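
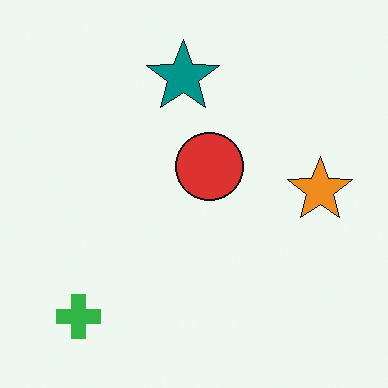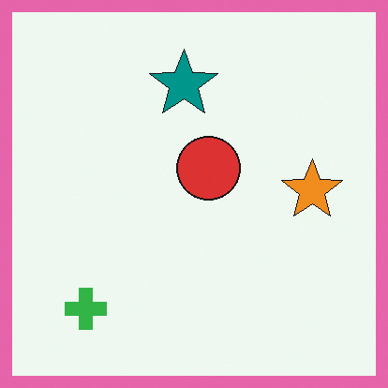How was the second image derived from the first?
The transformation is: framed with a pink border.

A solid pink frame runs around the edge of the second image, with the content slightly shrunk inside it.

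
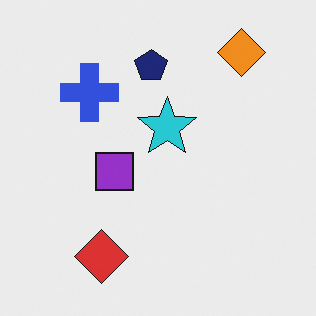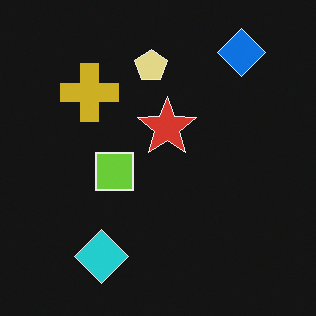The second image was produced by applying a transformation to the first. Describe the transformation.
The transformation is: color-inverted (negative).

The light background has become dark and every shape's color is its complement — a photographic negative.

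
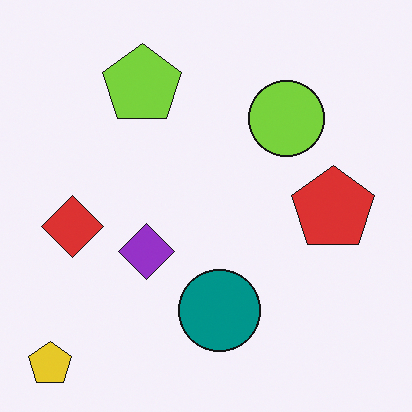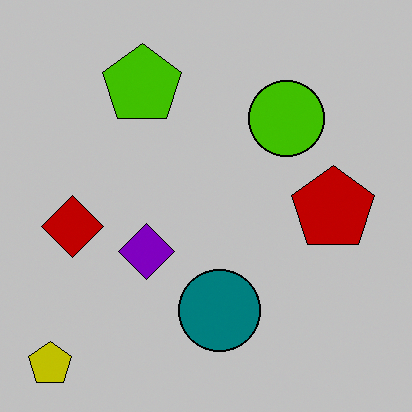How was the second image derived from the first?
The image was aggressively posterized.

Each flat color has snapped to a coarser quantized level — most visibly, the near-white background has dropped to a flat grey.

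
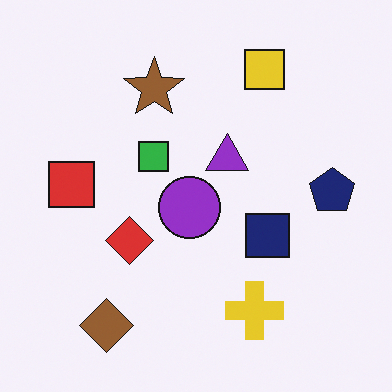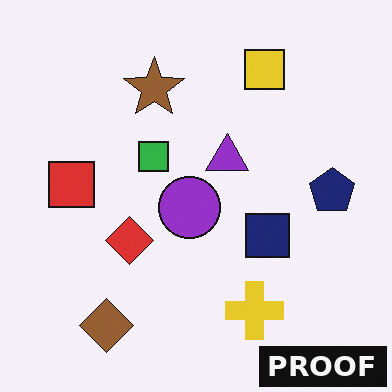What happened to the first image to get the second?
It was watermarked with the text "PROOF" in the lower-right corner.

A dark label reading "PROOF" appears in the lower-right corner.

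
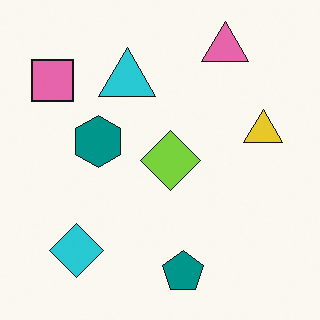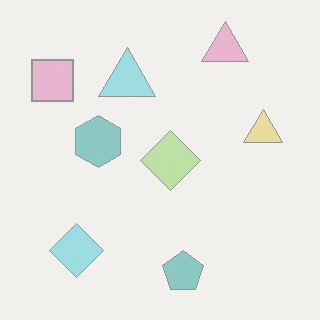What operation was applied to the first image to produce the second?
Washed out (contrast reduced).

Tones are pushed toward mid-grey across the whole image — a global contrast change.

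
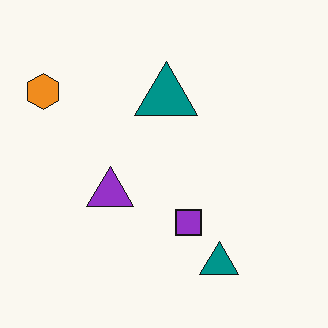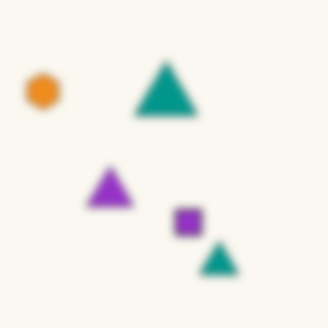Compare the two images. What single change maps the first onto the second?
The second image is the first moderately blurred.

Shape edges and outlines are uniformly softened across the whole image.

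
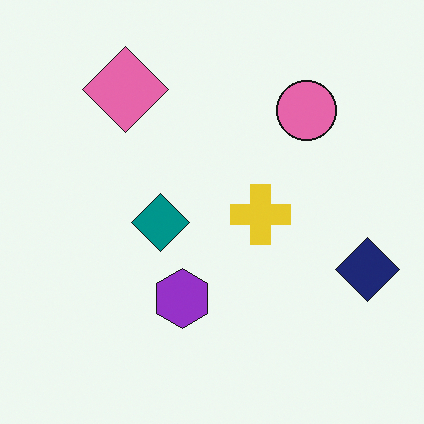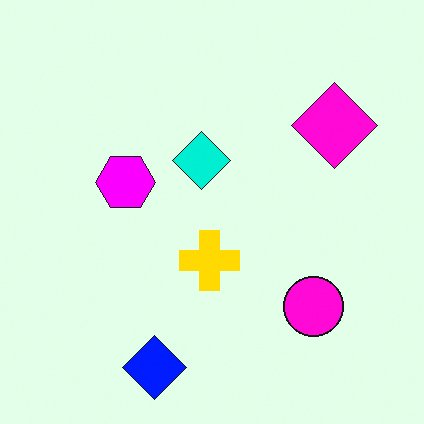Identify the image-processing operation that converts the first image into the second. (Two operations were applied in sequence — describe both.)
The transformation is: heavily oversaturated, then rotated 90° clockwise.

All colors are more vivid — a global saturation change. The navy diamond sits in the right of the first image and the bottom of the second — consistent with a whole-image 90° clockwise rotation.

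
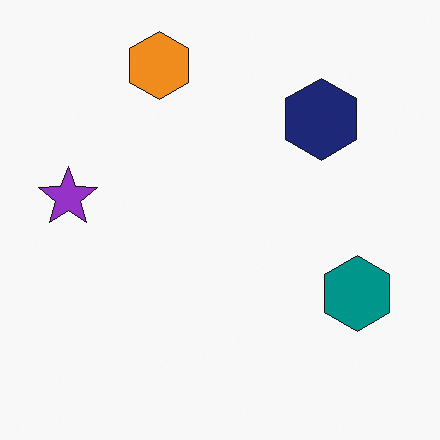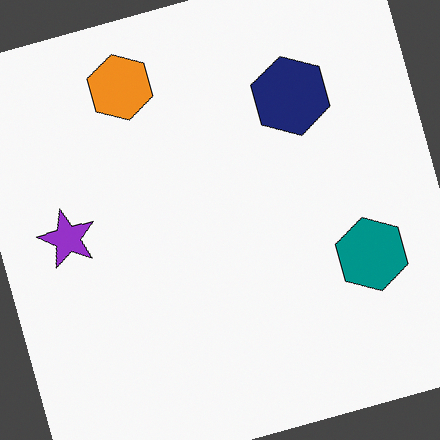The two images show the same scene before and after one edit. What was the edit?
Rotated counter-clockwise by a moderate amount.

Every shape is tilted by the same angle and the image corners show triangular fill wedges — a whole-image rotation by a non-right angle.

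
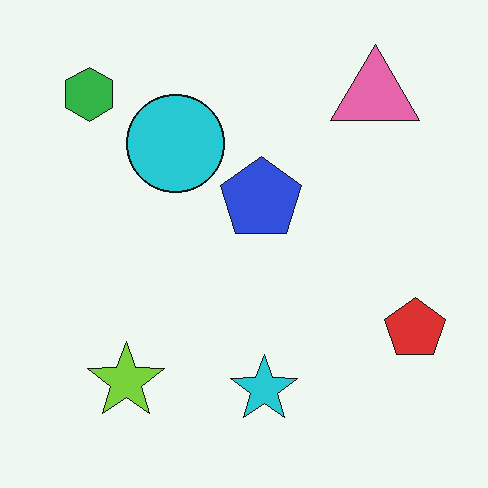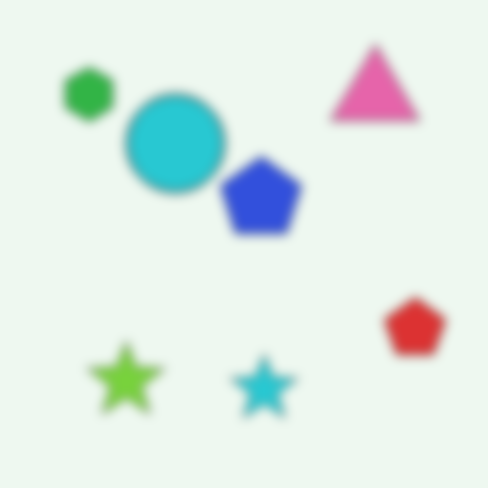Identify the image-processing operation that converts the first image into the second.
Heavily blurred.

Shape edges and outlines are uniformly softened across the whole image.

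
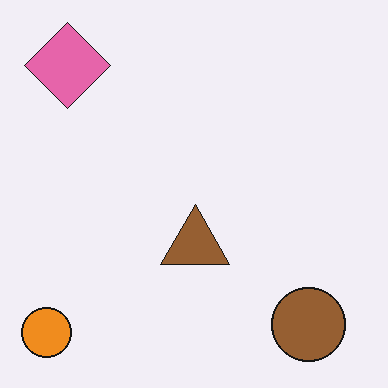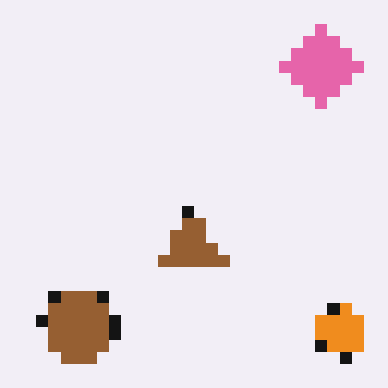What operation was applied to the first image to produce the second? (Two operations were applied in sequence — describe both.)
The transformation is: coarsely pixelated, then flipped horizontally (left ↔ right).

Shapes are reduced to large square blocks; fine edges and outlines are lost — a downscale-then-upscale (mosaic) effect. The orange circle is in the bottom-left of the first image and the bottom-right of the second — shapes on opposite sides of the vertical midline have swapped in a mirror flip.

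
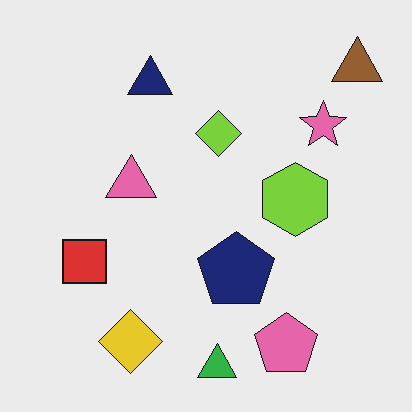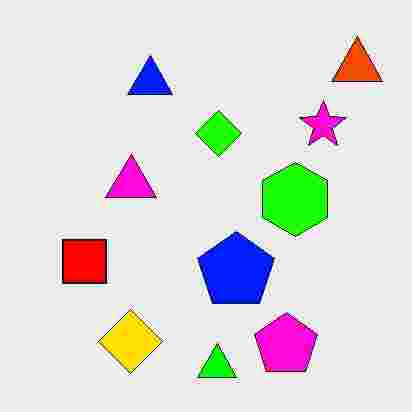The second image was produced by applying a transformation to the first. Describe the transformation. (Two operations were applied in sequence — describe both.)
The second image is the first made much more vivid (saturation change), then degraded with heavy JPEG compression.

All colors are more vivid — a global saturation change. Blocky 8×8 compression artifacts appear around shape edges and the flat background shows ringing — characteristic JPEG degradation.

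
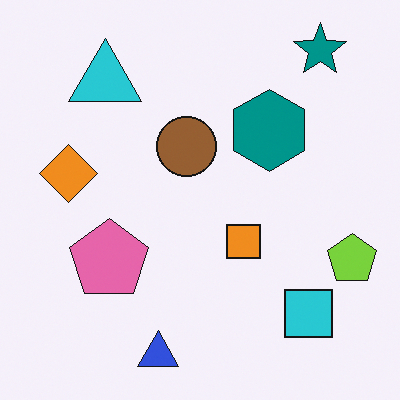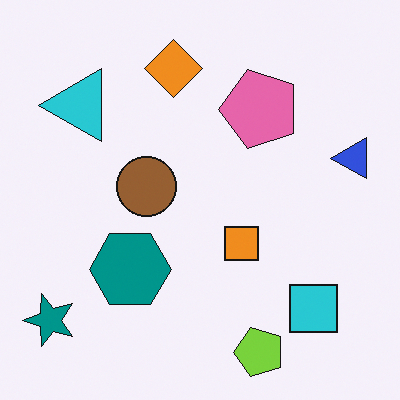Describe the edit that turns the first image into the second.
Transposed (reflected across the top-left ↔ bottom-right diagonal).

Shapes have swapped their row and column positions — what was in the top-right is now in the bottom-left — a diagonal reflection.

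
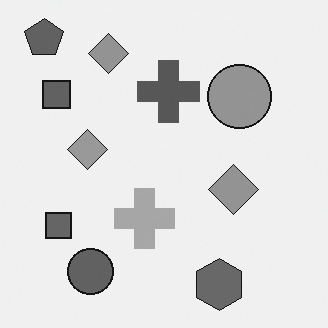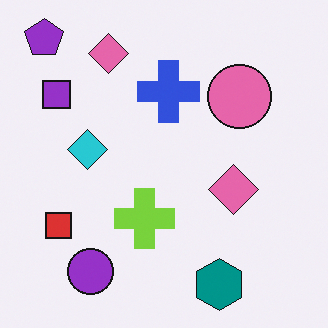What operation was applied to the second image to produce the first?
The image was converted to grayscale.

All color is removed — every shape is now a shade of grey.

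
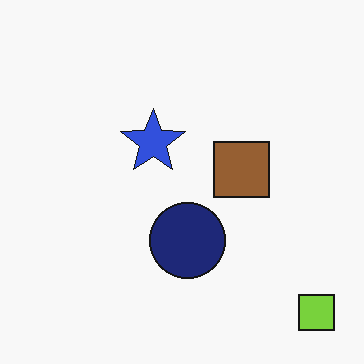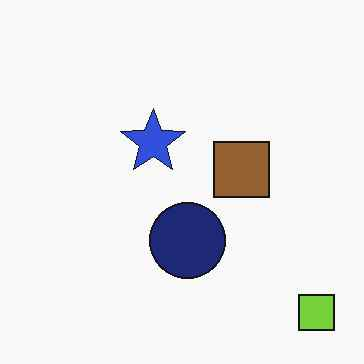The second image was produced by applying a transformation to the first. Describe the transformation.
The second image is the first given moderate JPEG compression.

Blocky 8×8 compression artifacts appear around shape edges and the flat background shows ringing — characteristic JPEG degradation.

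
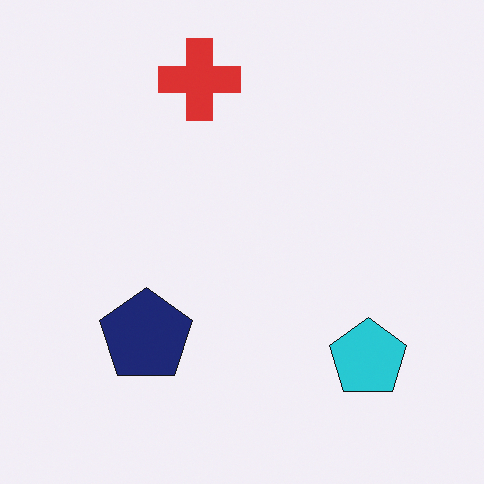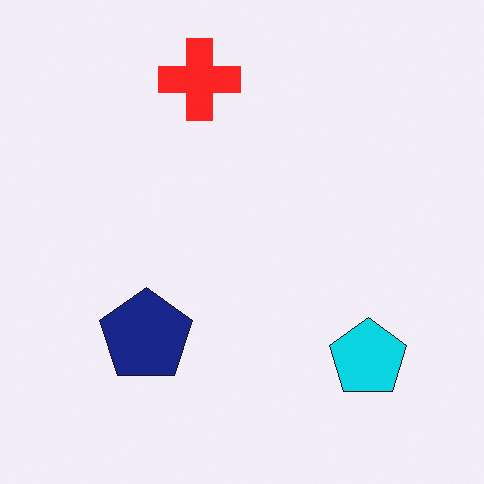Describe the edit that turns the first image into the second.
This is the original image slightly oversaturated.

All colors are more vivid — a global saturation change.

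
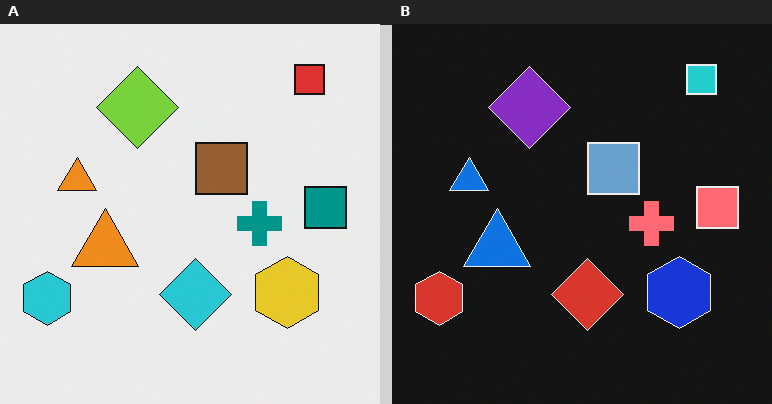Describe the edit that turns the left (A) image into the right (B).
The transformation is: color-inverted (negative).

The light background has become dark and every shape's color is its complement — a photographic negative.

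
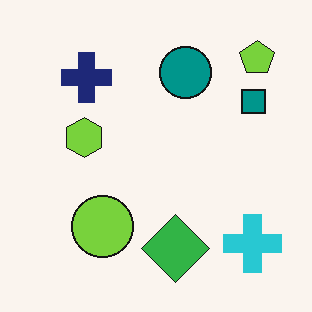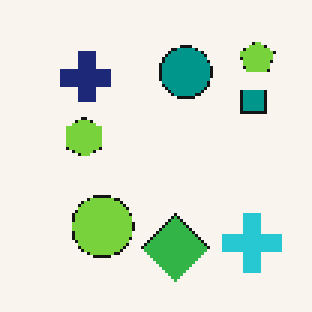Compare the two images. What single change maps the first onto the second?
The transformation is: mildly pixelated.

Shapes are reduced to large square blocks; fine edges and outlines are lost — a downscale-then-upscale (mosaic) effect.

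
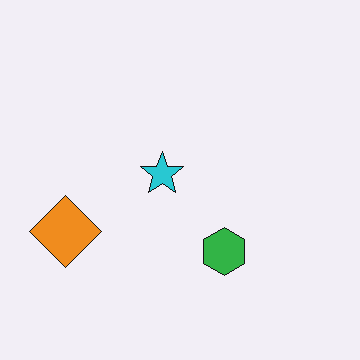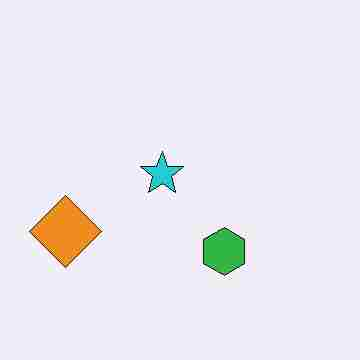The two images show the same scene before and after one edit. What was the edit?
This is the original image degraded with heavy JPEG compression.

Blocky 8×8 compression artifacts appear around shape edges and the flat background shows ringing — characteristic JPEG degradation.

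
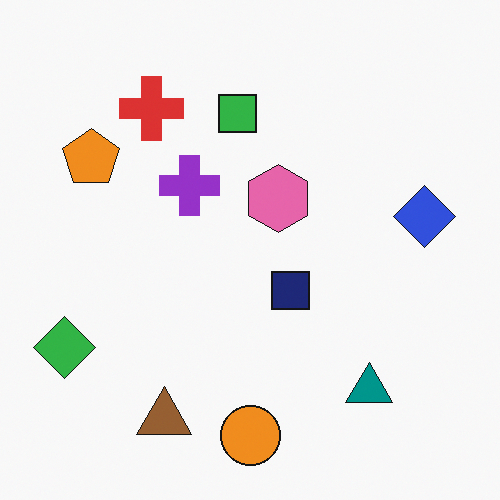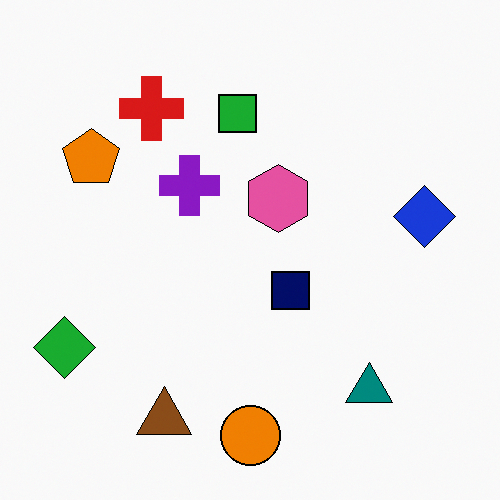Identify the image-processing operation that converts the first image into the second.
It was given slightly increased contrast.

Tones are pushed away from mid-grey across the whole image — a global contrast change.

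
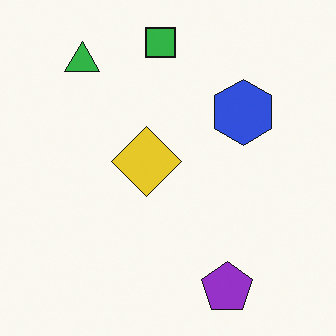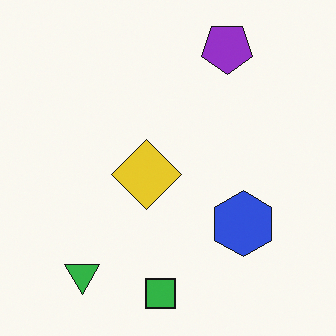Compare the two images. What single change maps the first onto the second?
The second image is the first flipped vertically (top ↔ bottom).

The green square is in the top of the first image and the bottom of the second — shapes on opposite sides of the horizontal midline have swapped in a mirror flip.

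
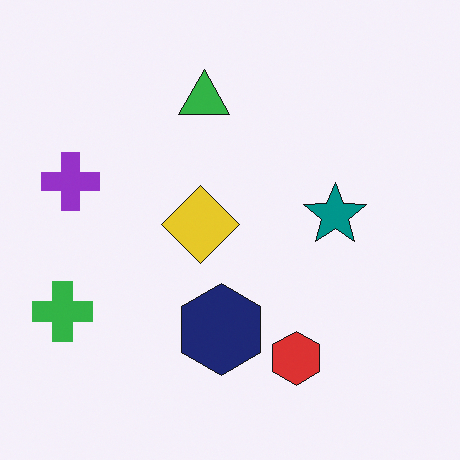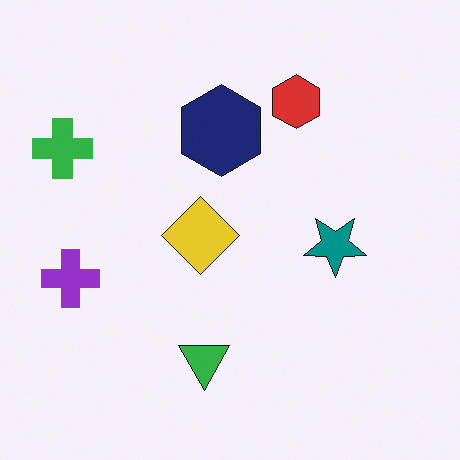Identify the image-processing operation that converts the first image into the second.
The second image is the first flipped vertically (top ↔ bottom).

The green triangle is in the top of the first image and the bottom of the second — shapes on opposite sides of the horizontal midline have swapped in a mirror flip.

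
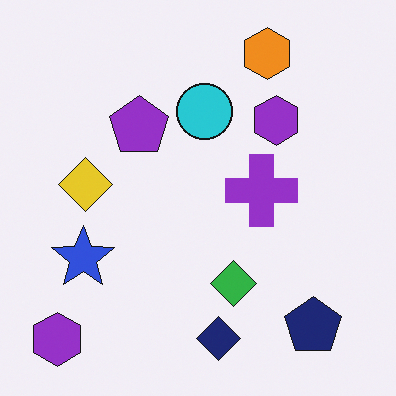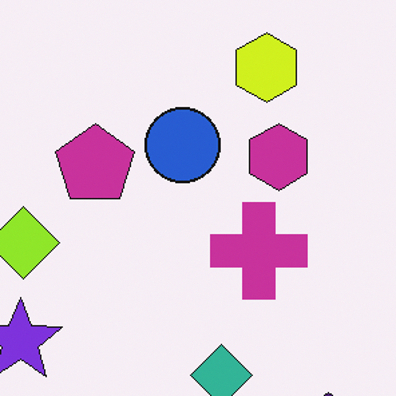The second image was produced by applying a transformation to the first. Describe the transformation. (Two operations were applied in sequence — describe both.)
Cropped slightly and scaled back up, then hue-shifted by a small amount.

The visible shapes are larger and the field of view is narrower; shapes near the original edges may be partly or wholly outside the frame — a crop-and-rescale. Every shape's color has rotated by the same amount around the hue wheel — a uniform hue shift.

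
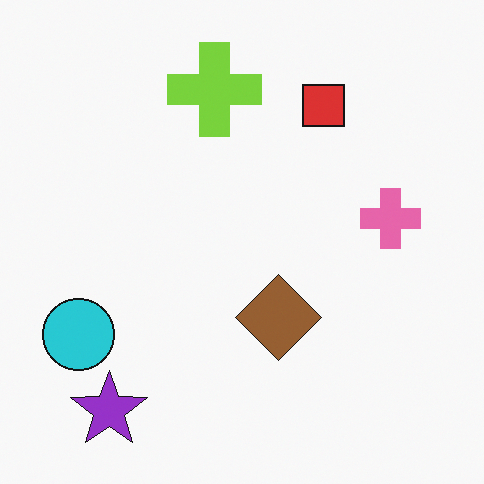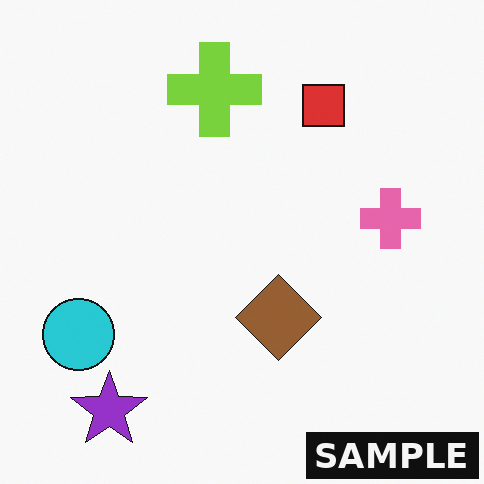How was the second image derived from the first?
This is the original image watermarked with the text "SAMPLE" in the lower-right corner.

A dark label reading "SAMPLE" appears in the lower-right corner.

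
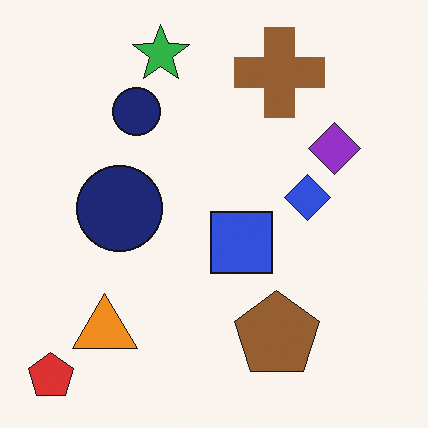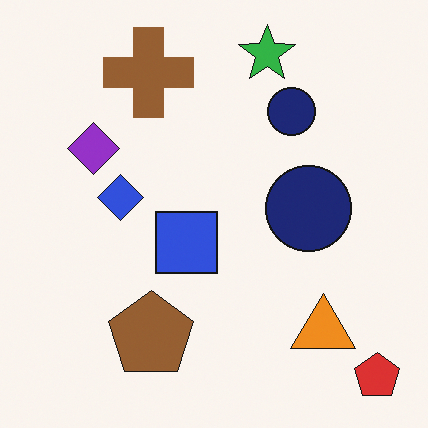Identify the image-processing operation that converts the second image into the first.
It was flipped horizontally (left ↔ right).

The red pentagon is in the bottom-right of the second image and the bottom-left of the first — shapes on opposite sides of the vertical midline have swapped in a mirror flip.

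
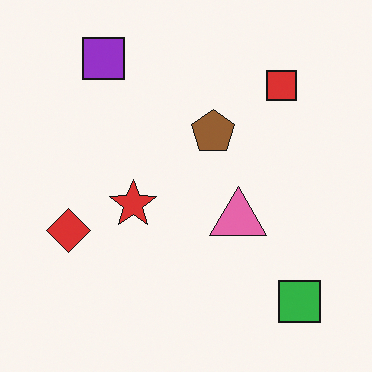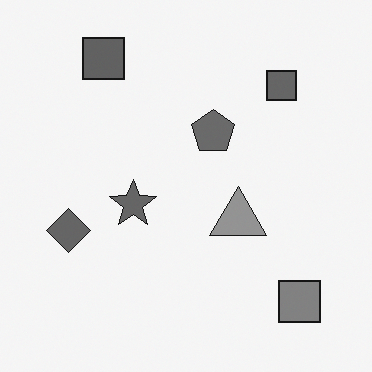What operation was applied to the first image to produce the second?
The second image is the first converted to grayscale.

All color is removed — every shape is now a shade of grey.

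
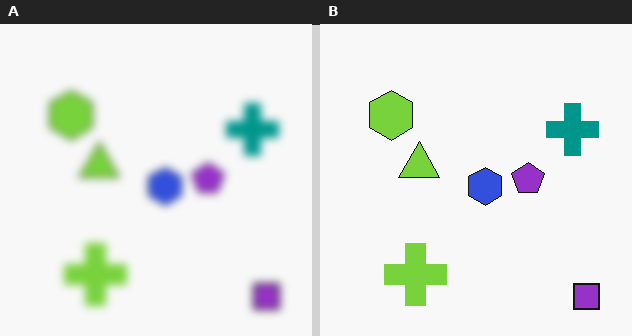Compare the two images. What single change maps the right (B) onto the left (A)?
The left (A) image is the right (B) noticeably gaussian-blurred.

Shape edges and outlines are uniformly softened across the whole image.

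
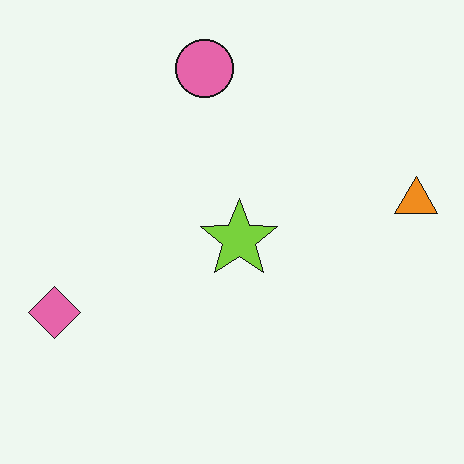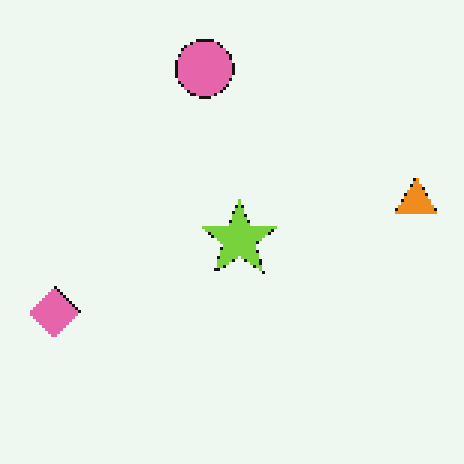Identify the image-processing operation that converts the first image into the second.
The image was lightly pixelated (a mild mosaic effect).

Shapes are reduced to large square blocks; fine edges and outlines are lost — a downscale-then-upscale (mosaic) effect.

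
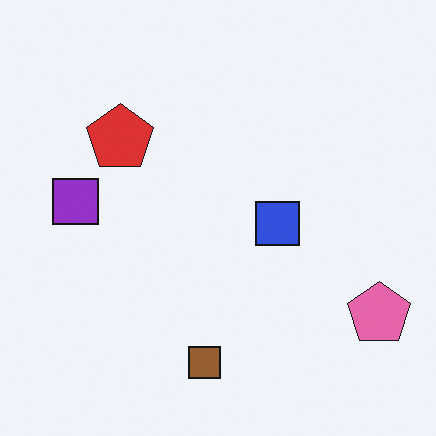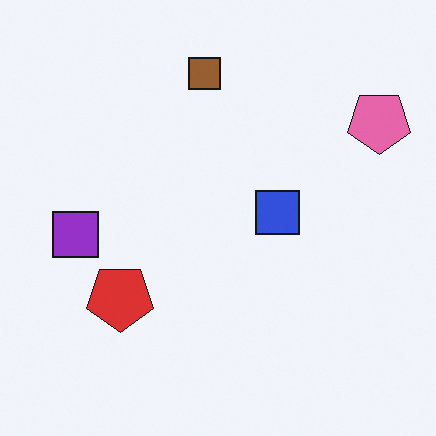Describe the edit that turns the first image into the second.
The second image is the first flipped vertically (top ↔ bottom).

The brown square is in the bottom of the first image and the top of the second — shapes on opposite sides of the horizontal midline have swapped in a mirror flip.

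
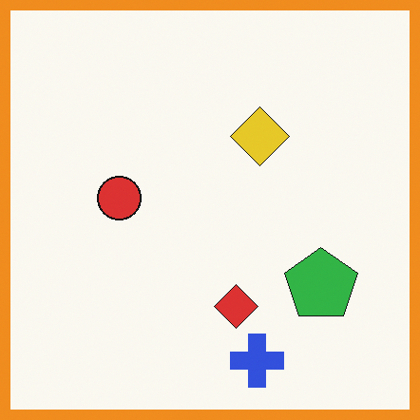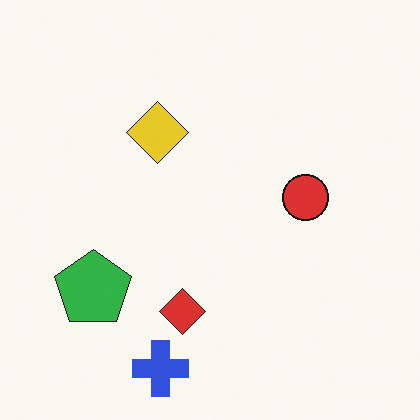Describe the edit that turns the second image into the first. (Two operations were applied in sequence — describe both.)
The image was flipped horizontally (left ↔ right), then framed with a orange border.

The green pentagon is in the bottom-left of the second image and the bottom-right of the first — shapes on opposite sides of the vertical midline have swapped in a mirror flip. A solid orange frame runs around the edge of the first image, with the content slightly shrunk inside it.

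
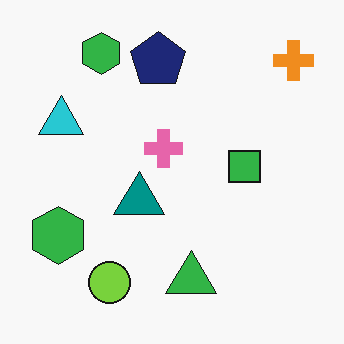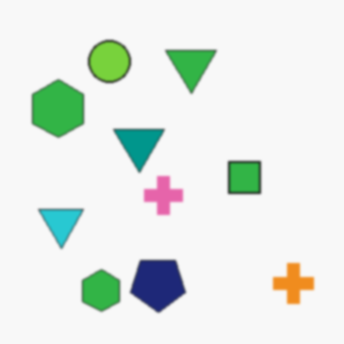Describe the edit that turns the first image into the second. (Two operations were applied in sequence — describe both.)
The second image is the first slightly softened, then flipped vertically (top ↔ bottom).

Shape edges and outlines are uniformly softened across the whole image. The orange cross is in the top-right of the first image and the bottom-right of the second — shapes on opposite sides of the horizontal midline have swapped in a mirror flip.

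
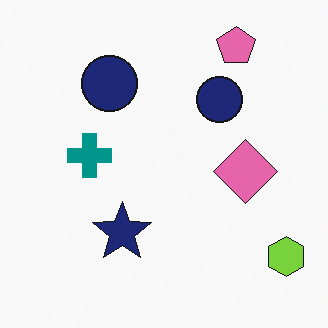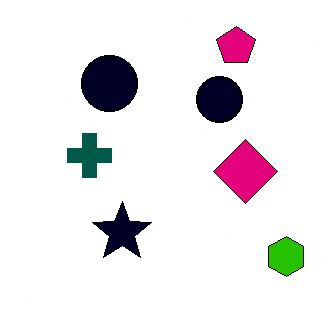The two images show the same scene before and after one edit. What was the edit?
The image was given much higher contrast.

Tones are pushed away from mid-grey across the whole image — a global contrast change.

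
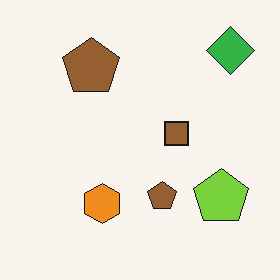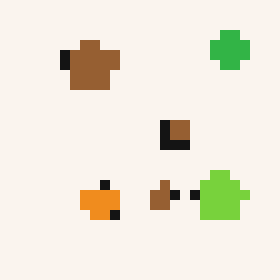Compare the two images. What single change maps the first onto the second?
This is the original image coarsely pixelated.

Shapes are reduced to large square blocks; fine edges and outlines are lost — a downscale-then-upscale (mosaic) effect.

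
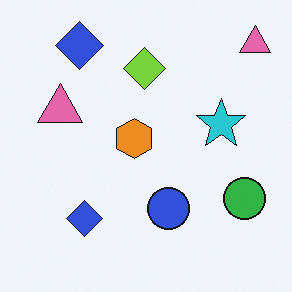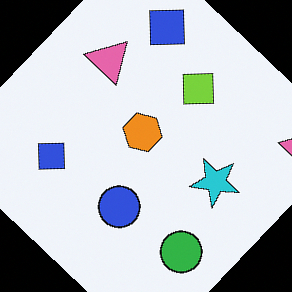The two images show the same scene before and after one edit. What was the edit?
The transformation is: rotated clockwise by a large amount — several tens of degrees.

Every shape is tilted by the same angle and the image corners show triangular fill wedges — a whole-image rotation by a non-right angle.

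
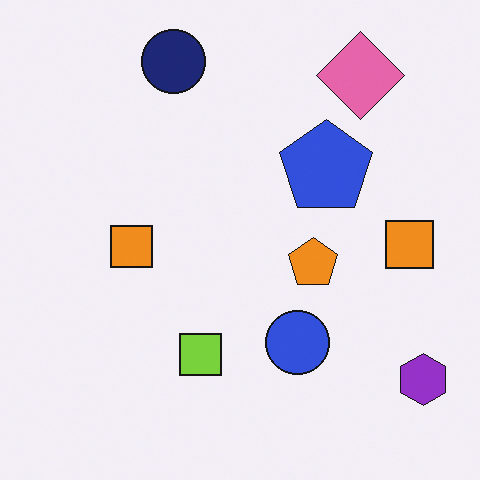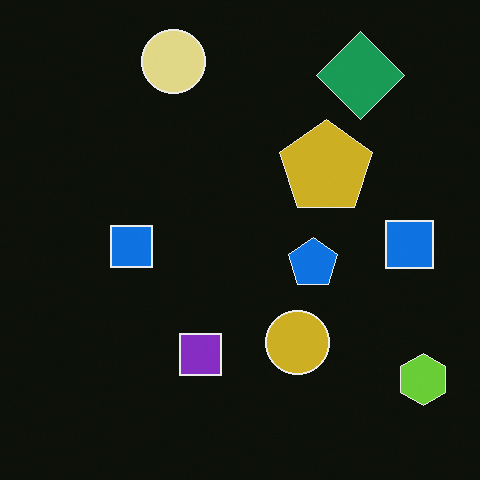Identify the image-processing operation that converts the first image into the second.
This is the original image color-inverted (negative).

The light background has become dark and every shape's color is its complement — a photographic negative.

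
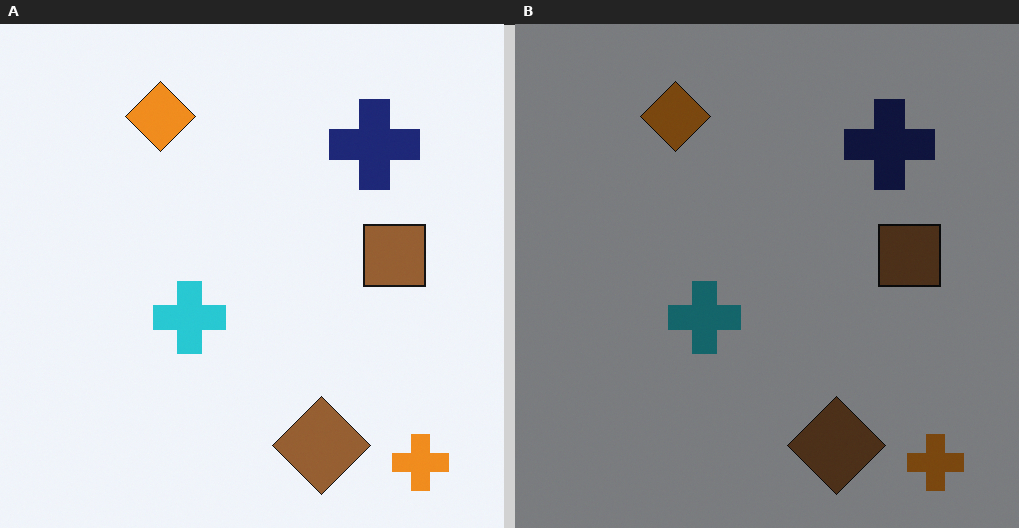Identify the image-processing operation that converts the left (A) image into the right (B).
This is the original image substantially darkened.

Every pixel — background and shapes alike — is uniformly darkened.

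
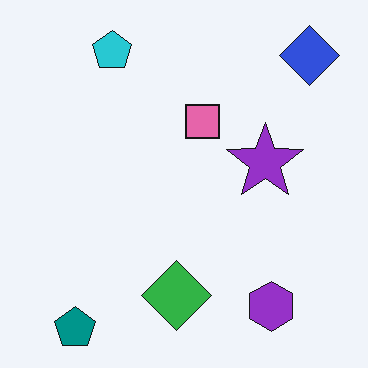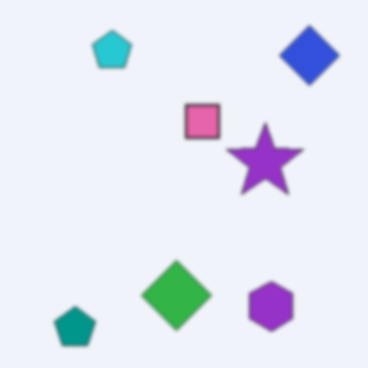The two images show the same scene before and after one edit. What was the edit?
The image was given a subtle gaussian blur.

Shape edges and outlines are uniformly softened across the whole image.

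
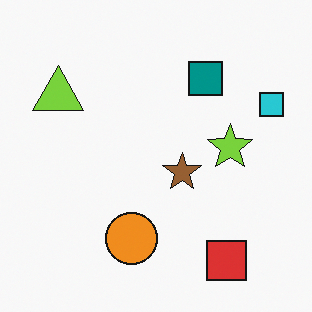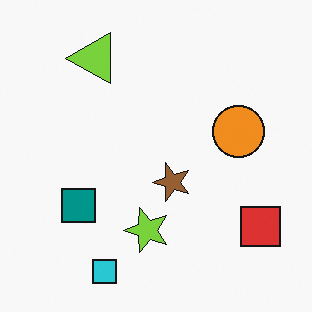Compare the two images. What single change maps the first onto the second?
The transformation is: transposed (reflected across the top-left ↔ bottom-right diagonal).

Shapes have swapped their row and column positions — what was in the top-right is now in the bottom-left — a diagonal reflection.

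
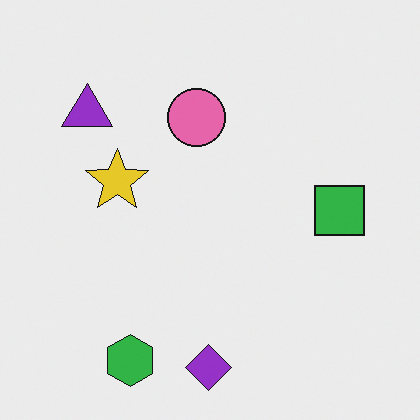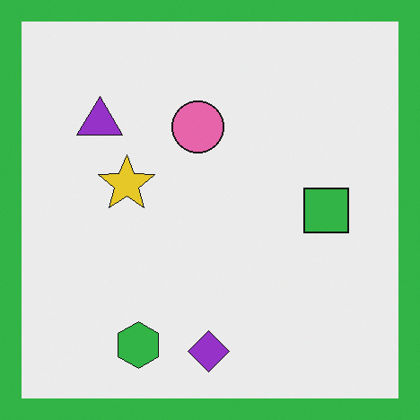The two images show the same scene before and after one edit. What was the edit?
The second image is the first framed with a green border.

A solid green frame runs around the edge of the second image, with the content slightly shrunk inside it.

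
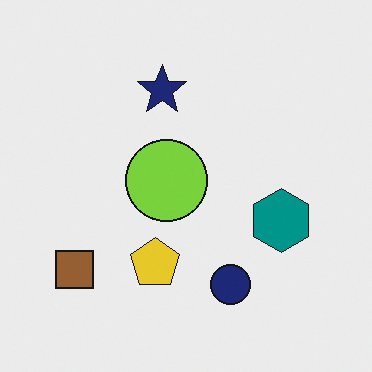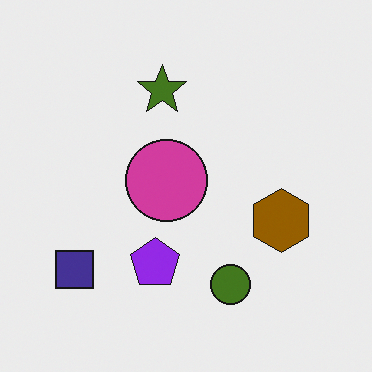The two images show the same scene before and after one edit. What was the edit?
The transformation is: hue-shifted through roughly half the color wheel.

Every shape's color has rotated by the same amount around the hue wheel — a uniform hue shift.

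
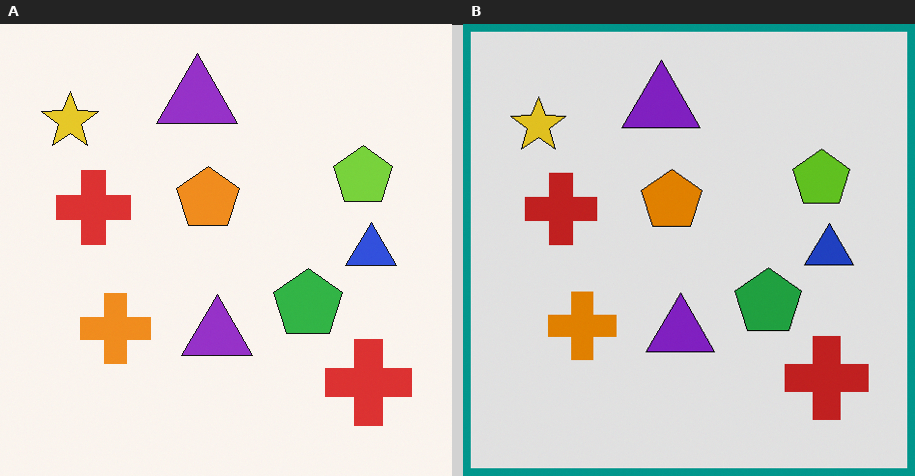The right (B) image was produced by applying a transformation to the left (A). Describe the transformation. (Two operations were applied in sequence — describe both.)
It was moderately posterized, then framed with a teal border.

Each flat color has snapped to a coarser quantized level — most visibly, the near-white background has dropped to a flat grey. A solid teal frame runs around the edge of the right (B) image, with the content slightly shrunk inside it.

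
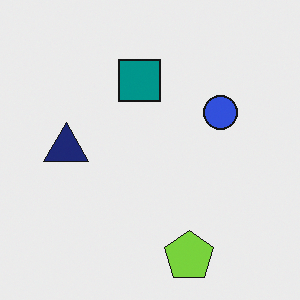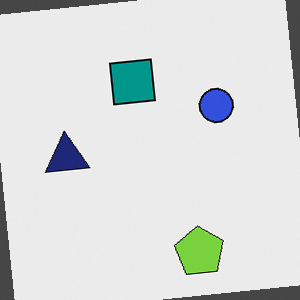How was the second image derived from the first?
This is the original image rotated counter-clockwise by a small amount.

Every shape is tilted by the same angle and the image corners show triangular fill wedges — a whole-image rotation by a non-right angle.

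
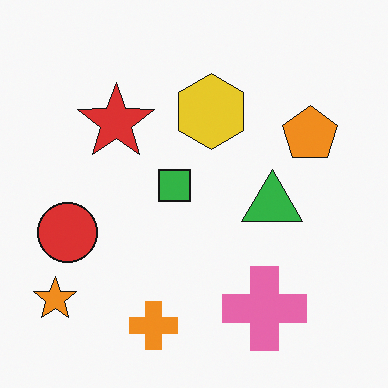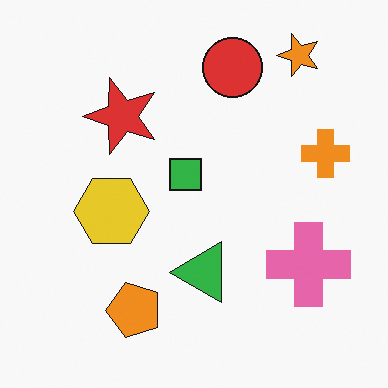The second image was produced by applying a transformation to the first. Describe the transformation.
It was transposed (reflected across the top-left ↔ bottom-right diagonal).

Shapes have swapped their row and column positions — what was in the top-right is now in the bottom-left — a diagonal reflection.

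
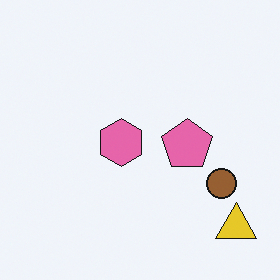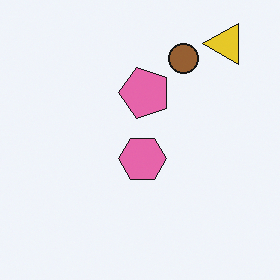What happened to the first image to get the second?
This is the original image rotated 90° counter-clockwise.

The yellow triangle sits in the bottom-right of the first image and the top-right of the second — consistent with a whole-image 90° counter-clockwise rotation.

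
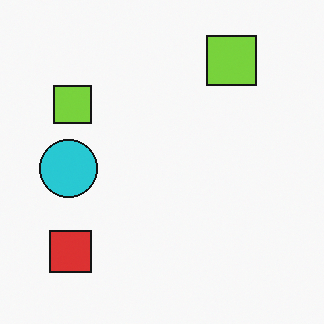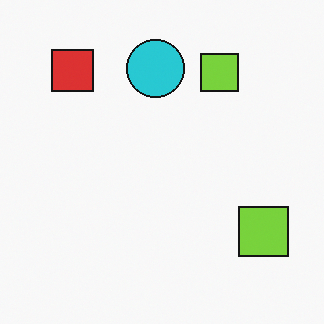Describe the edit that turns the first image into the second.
It was rotated 90° clockwise.

The red square sits in the bottom-left of the first image and the top-left of the second — consistent with a whole-image 90° clockwise rotation.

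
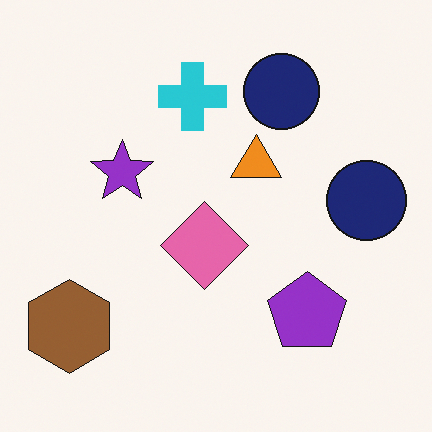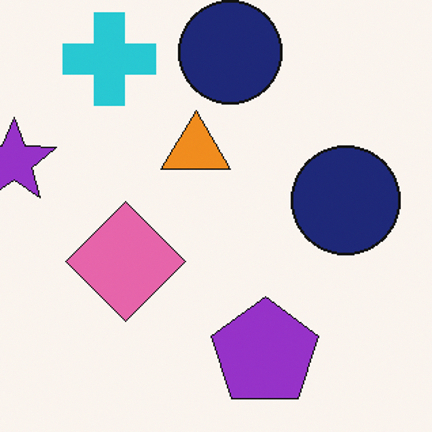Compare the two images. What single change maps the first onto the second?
This is the original image cropped to a modestly smaller region and rescaled.

The visible shapes are larger and the field of view is narrower; shapes near the original edges may be partly or wholly outside the frame — a crop-and-rescale.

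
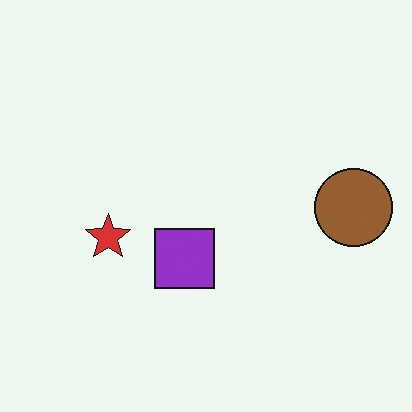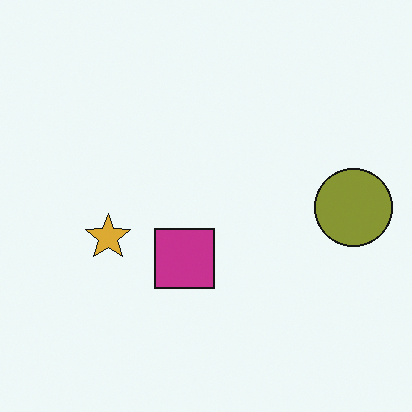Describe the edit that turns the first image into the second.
Hue-shifted slightly.

Every shape's color has rotated by the same amount around the hue wheel — a uniform hue shift.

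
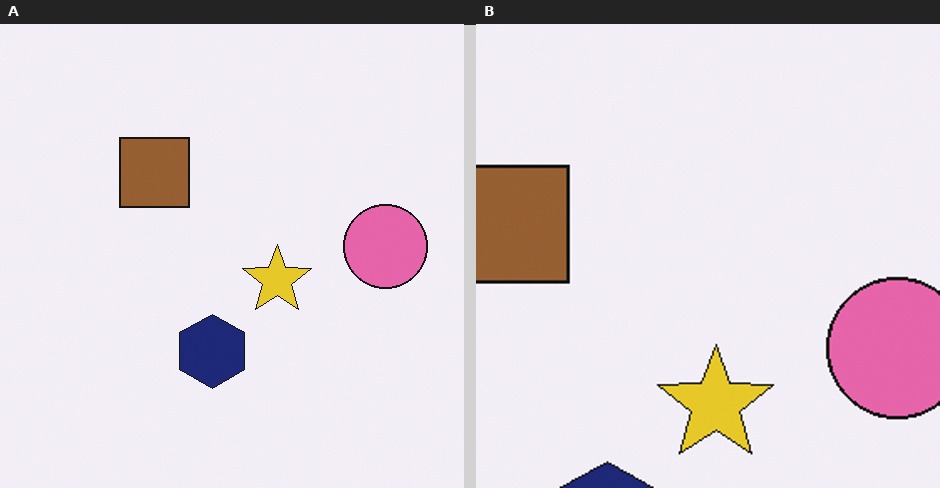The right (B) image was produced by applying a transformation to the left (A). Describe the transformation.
The transformation is: cropped tightly and scaled back up.

The visible shapes are larger and the field of view is narrower; shapes near the original edges may be partly or wholly outside the frame — a crop-and-rescale.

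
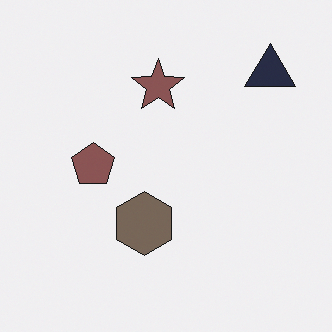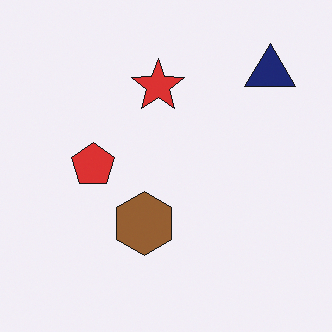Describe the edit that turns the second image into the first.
The transformation is: heavily desaturated.

All colors are more muted and greyish — a global saturation change.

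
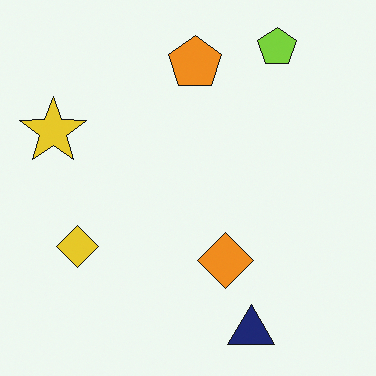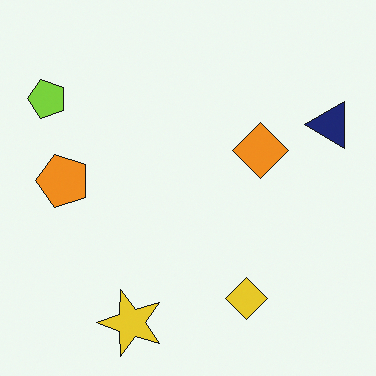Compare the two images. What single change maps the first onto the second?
This is the original image rotated 90° counter-clockwise.

The lime pentagon sits in the top-right of the first image and the top-left of the second — consistent with a whole-image 90° counter-clockwise rotation.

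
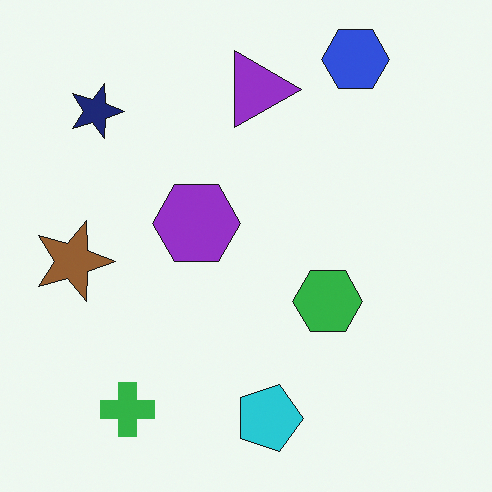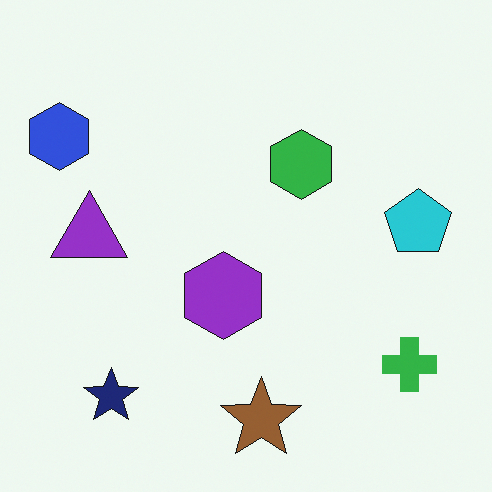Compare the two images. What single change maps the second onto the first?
The first image is the second rotated 90° clockwise.

The blue hexagon sits in the top-left of the second image and the top-right of the first — consistent with a whole-image 90° clockwise rotation.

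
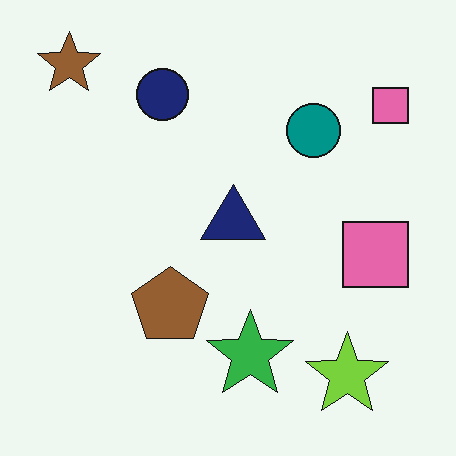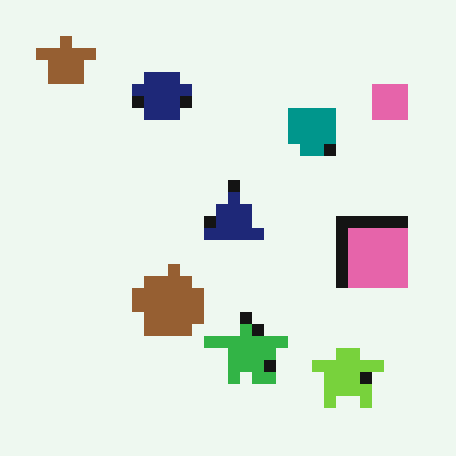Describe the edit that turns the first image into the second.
This is the original image coarsely pixelated.

Shapes are reduced to large square blocks; fine edges and outlines are lost — a downscale-then-upscale (mosaic) effect.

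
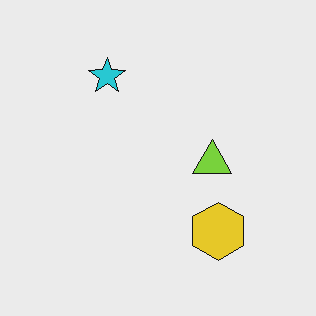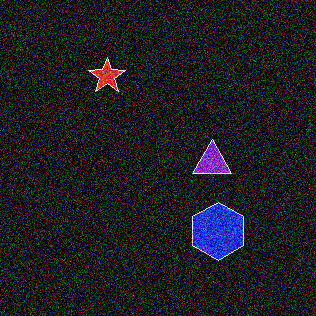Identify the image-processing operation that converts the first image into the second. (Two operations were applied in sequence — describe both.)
This is the original image color-inverted (negative), then degraded with heavy additive noise.

The light background has become dark and every shape's color is its complement — a photographic negative. Random speckle covers the whole image, including the flat background.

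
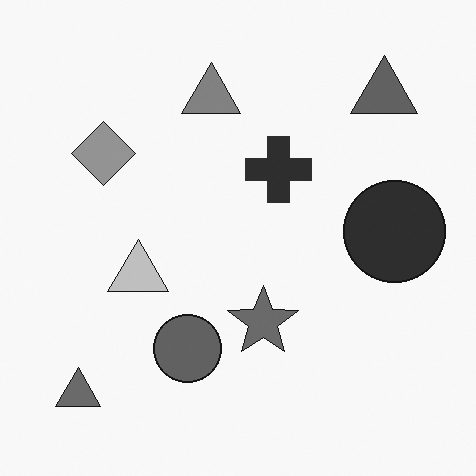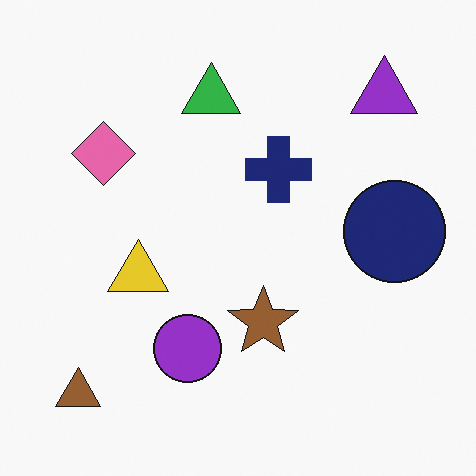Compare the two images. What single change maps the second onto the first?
This is the original image converted to grayscale.

All color is removed — every shape is now a shade of grey.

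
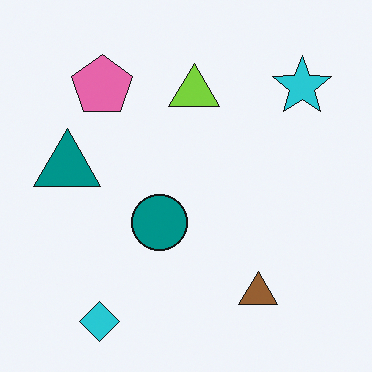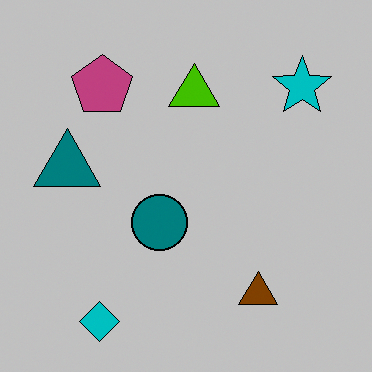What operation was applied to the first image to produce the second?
The transformation is: heavily posterized to just a handful of flat colors.

Each flat color has snapped to a coarser quantized level — most visibly, the near-white background has dropped to a flat grey.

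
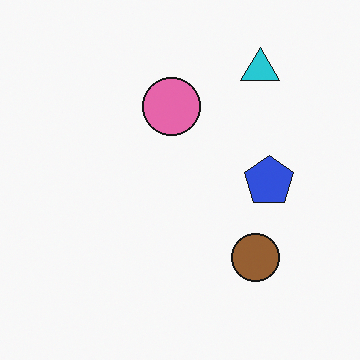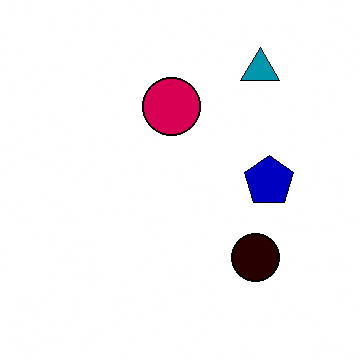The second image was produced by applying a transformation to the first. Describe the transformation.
It was boosted in contrast.

Tones are pushed away from mid-grey across the whole image — a global contrast change.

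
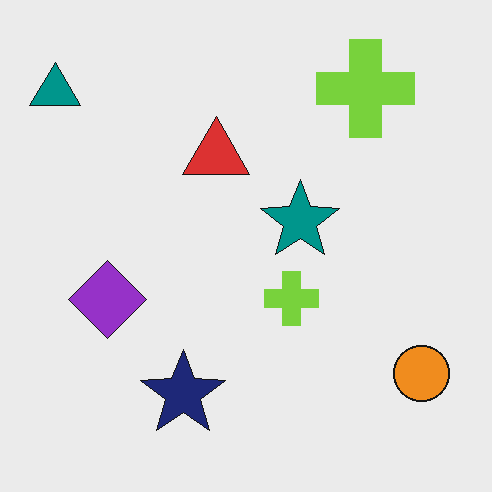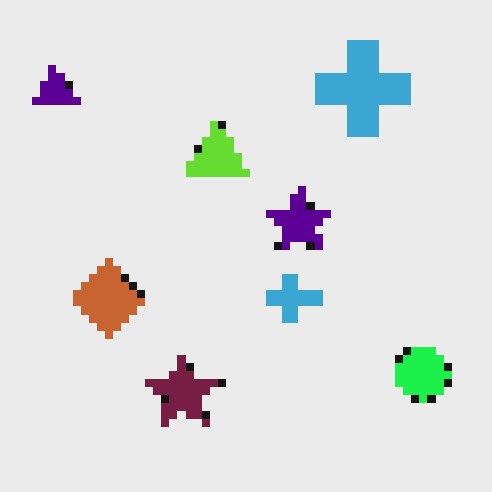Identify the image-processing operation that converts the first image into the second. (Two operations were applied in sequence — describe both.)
The second image is the first hue-shifted by a moderate amount, then pixelated into visible square blocks.

Every shape's color has rotated by the same amount around the hue wheel — a uniform hue shift. Shapes are reduced to large square blocks; fine edges and outlines are lost — a downscale-then-upscale (mosaic) effect.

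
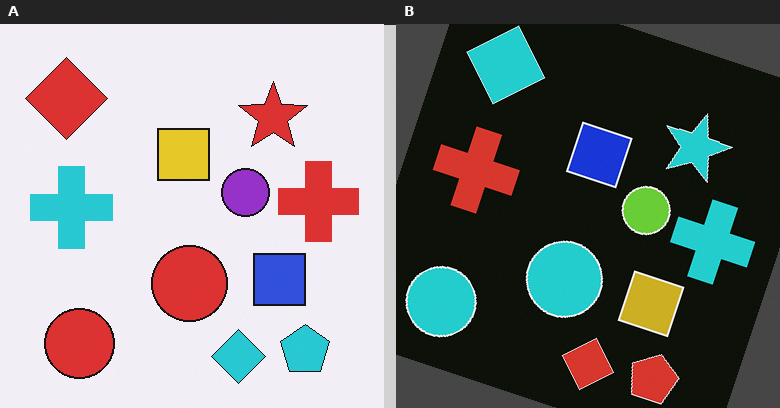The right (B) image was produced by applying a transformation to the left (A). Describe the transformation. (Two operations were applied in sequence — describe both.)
This is the original image color-inverted (negative), then rotated clockwise by a clearly visible amount.

The light background has become dark and every shape's color is its complement — a photographic negative. Every shape is tilted by the same angle and the image corners show triangular fill wedges — a whole-image rotation by a non-right angle.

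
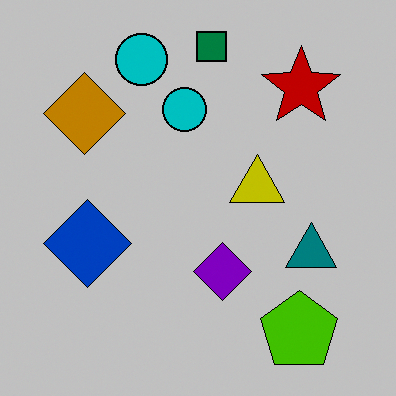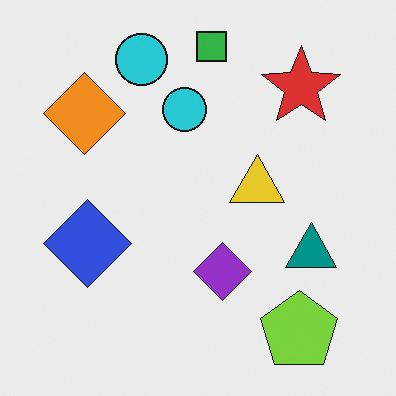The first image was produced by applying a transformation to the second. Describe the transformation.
The first image is the second heavily posterized to just a handful of flat colors.

Each flat color has snapped to a coarser quantized level — most visibly, the near-white background has dropped to a flat grey.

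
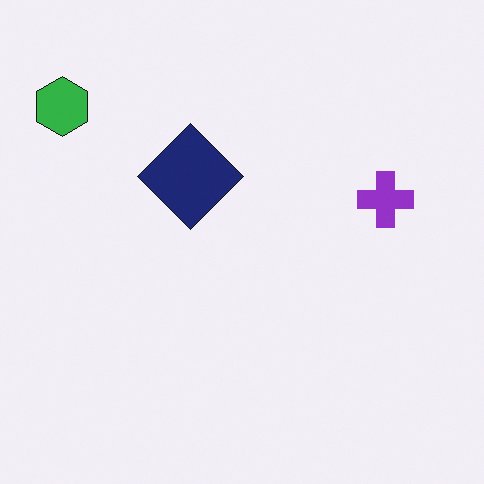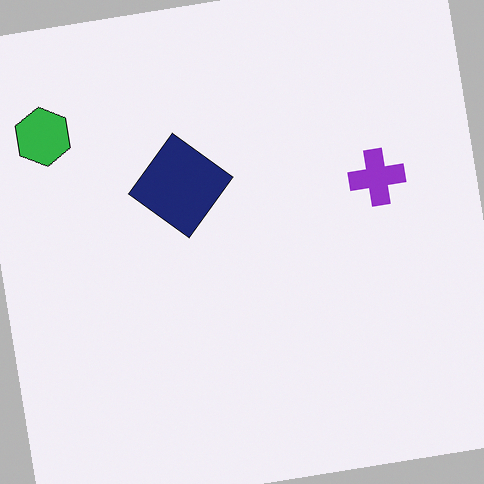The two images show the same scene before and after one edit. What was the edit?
The transformation is: rotated counter-clockwise by a few degrees.

Every shape is tilted by the same angle and the image corners show triangular fill wedges — a whole-image rotation by a non-right angle.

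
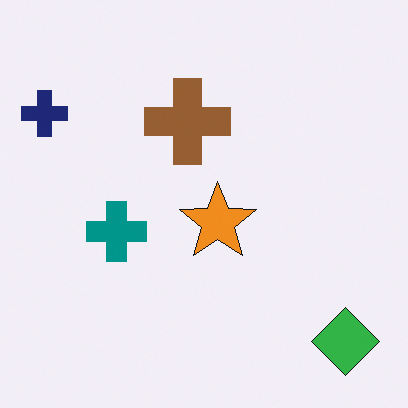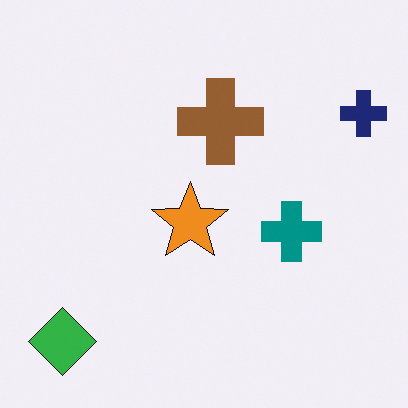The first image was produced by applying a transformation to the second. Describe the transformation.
Flipped horizontally (left ↔ right).

The navy cross is in the top-right of the second image and the top-left of the first — shapes on opposite sides of the vertical midline have swapped in a mirror flip.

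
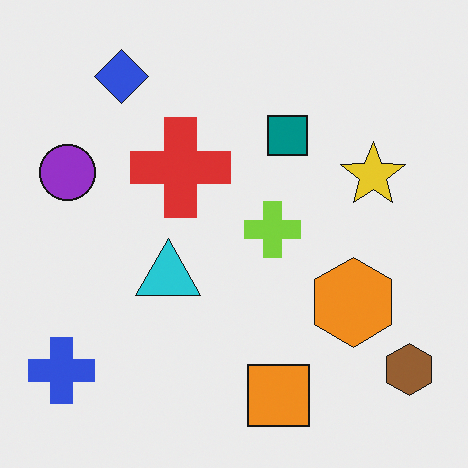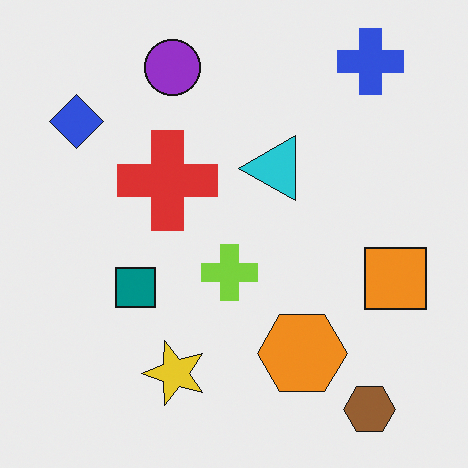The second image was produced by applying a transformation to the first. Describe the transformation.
Transposed (reflected across the top-left ↔ bottom-right diagonal).

Shapes have swapped their row and column positions — what was in the top-right is now in the bottom-left — a diagonal reflection.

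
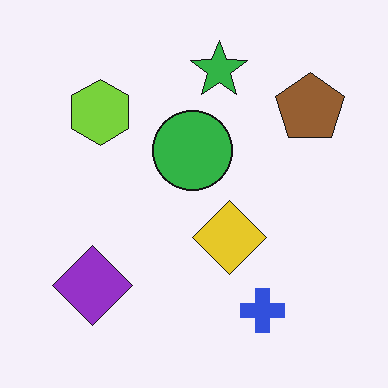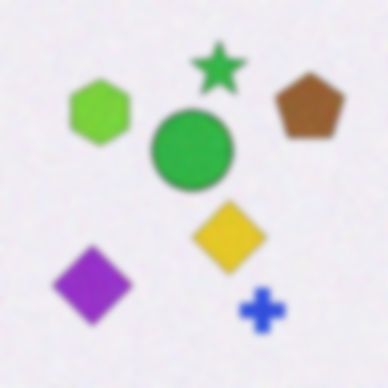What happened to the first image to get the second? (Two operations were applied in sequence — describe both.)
The second image is the first degraded with visible gaussian noise, then moderately blurred.

Random speckle covers the whole image, including the flat background. Shape edges and outlines are uniformly softened across the whole image.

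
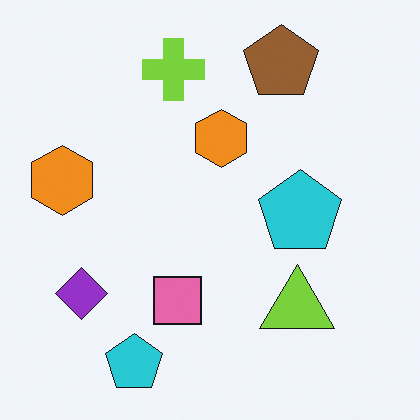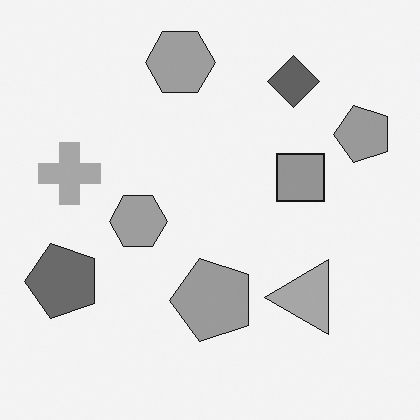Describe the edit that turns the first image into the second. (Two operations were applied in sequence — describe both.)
The transformation is: converted to grayscale, then transposed (reflected across the top-left ↔ bottom-right diagonal).

All color is removed — every shape is now a shade of grey. Shapes have swapped their row and column positions — what was in the top-right is now in the bottom-left — a diagonal reflection.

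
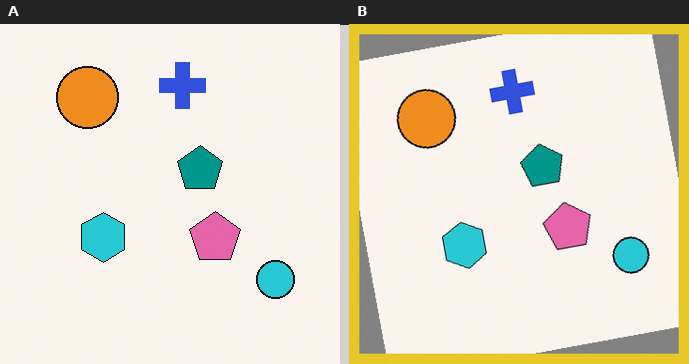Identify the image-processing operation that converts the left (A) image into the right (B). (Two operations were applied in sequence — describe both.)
The transformation is: rotated counter-clockwise by a few degrees, then framed with a yellow border.

Every shape is tilted by the same angle and the image corners show triangular fill wedges — a whole-image rotation by a non-right angle. A solid yellow frame runs around the edge of the right (B) image, with the content slightly shrunk inside it.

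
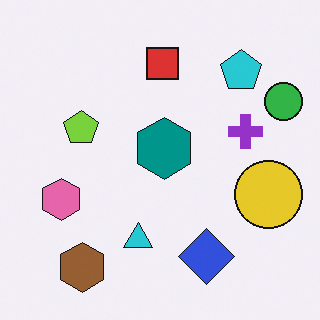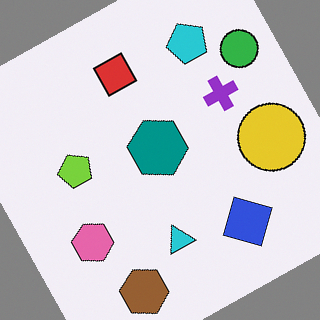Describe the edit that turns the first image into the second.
This is the original image rotated counter-clockwise by a clearly visible amount.

Every shape is tilted by the same angle and the image corners show triangular fill wedges — a whole-image rotation by a non-right angle.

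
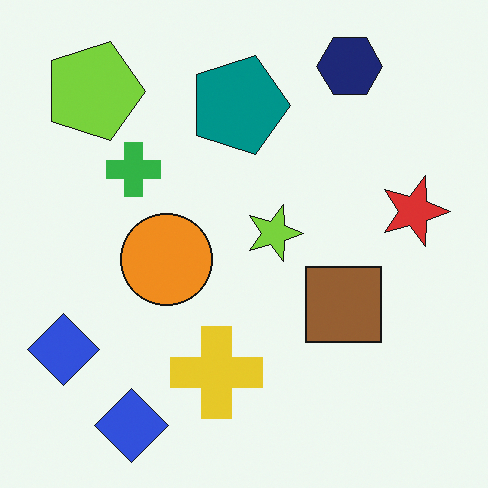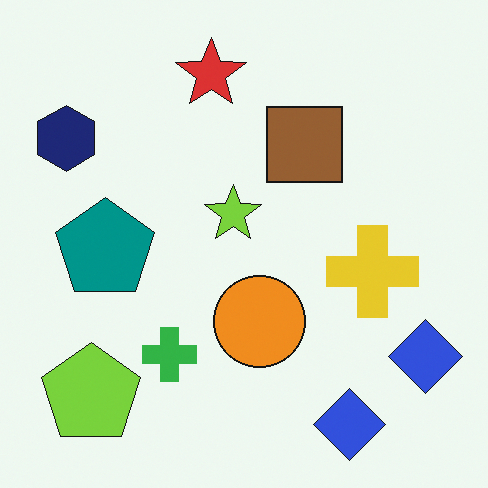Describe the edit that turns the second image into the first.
Rotated 90° clockwise.

The lime pentagon sits in the bottom-left of the second image and the top-left of the first — consistent with a whole-image 90° clockwise rotation.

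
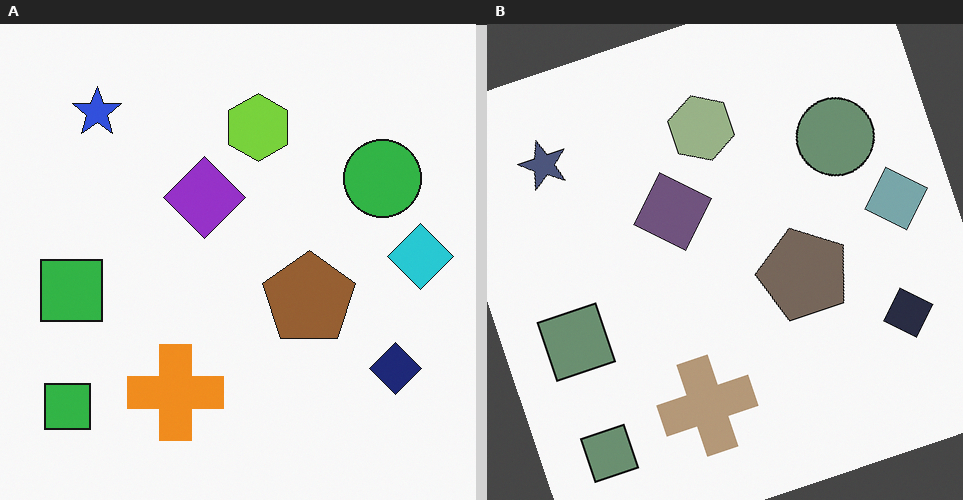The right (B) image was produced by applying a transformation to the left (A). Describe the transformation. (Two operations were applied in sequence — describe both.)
It was heavily desaturated, then rotated counter-clockwise by a clearly visible amount.

All colors are more muted and greyish — a global saturation change. Every shape is tilted by the same angle and the image corners show triangular fill wedges — a whole-image rotation by a non-right angle.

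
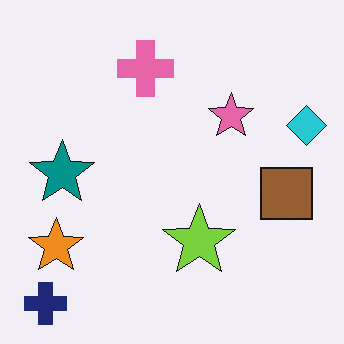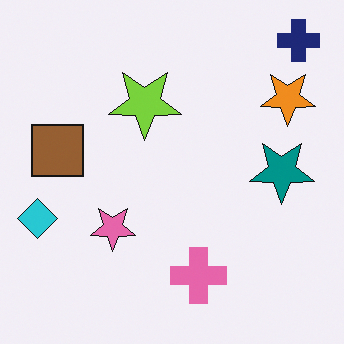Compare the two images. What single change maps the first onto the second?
It was rotated 180°.

The navy cross sits in the bottom-left of the first image and the top-right of the second — consistent with a whole-image 180° rotation.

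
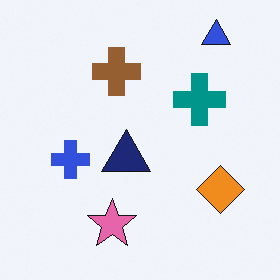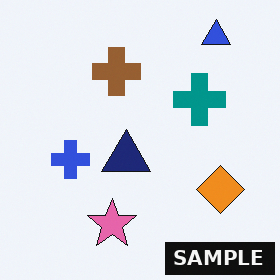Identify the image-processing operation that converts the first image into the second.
The transformation is: watermarked with the text "SAMPLE" in the lower-right corner.

A dark label reading "SAMPLE" appears in the lower-right corner.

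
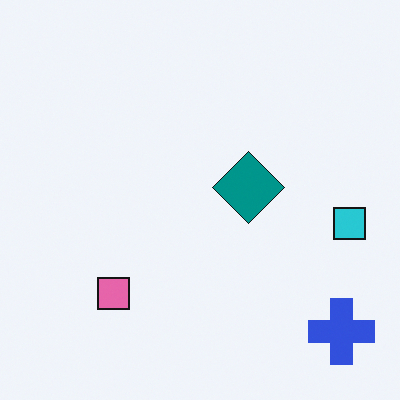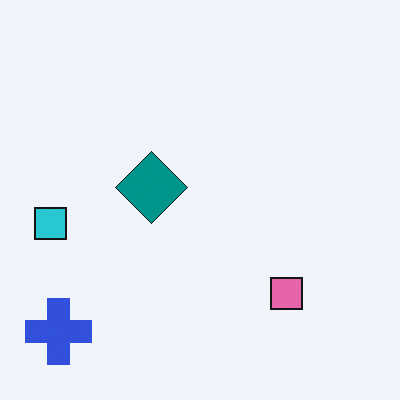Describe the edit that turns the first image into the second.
The image was flipped horizontally (left ↔ right).

The cyan square is in the right of the first image and the left of the second — shapes on opposite sides of the vertical midline have swapped in a mirror flip.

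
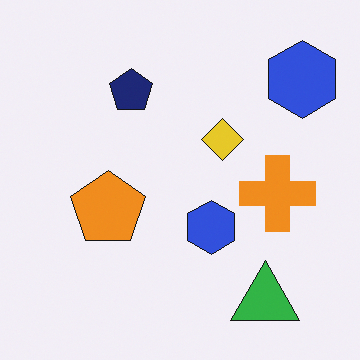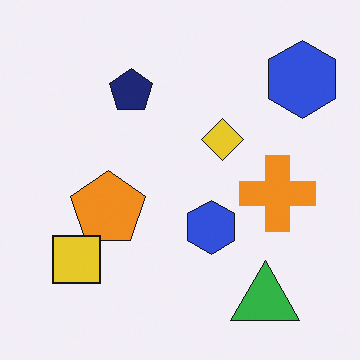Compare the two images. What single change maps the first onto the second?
The transformation is: overlaid with an additional yellow square.

A yellow square appears in the second image that is absent from the first.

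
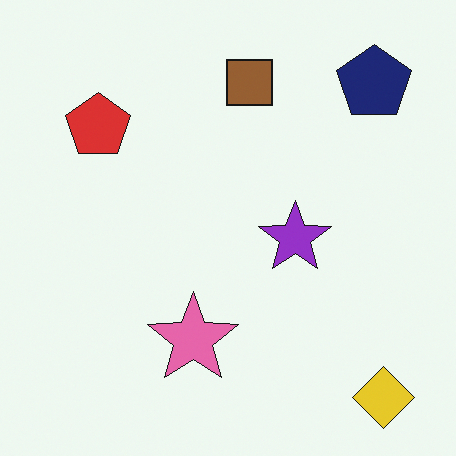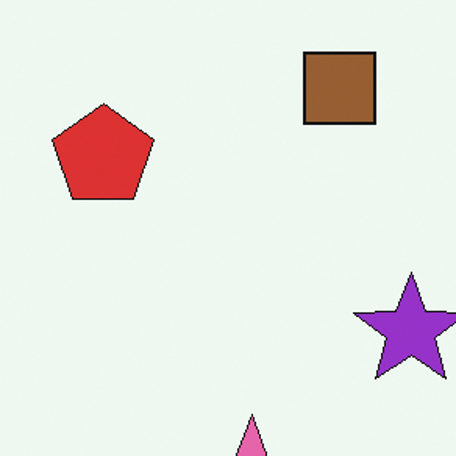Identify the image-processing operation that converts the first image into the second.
The image was cropped slightly and scaled back up.

The visible shapes are larger and the field of view is narrower; shapes near the original edges may be partly or wholly outside the frame — a crop-and-rescale.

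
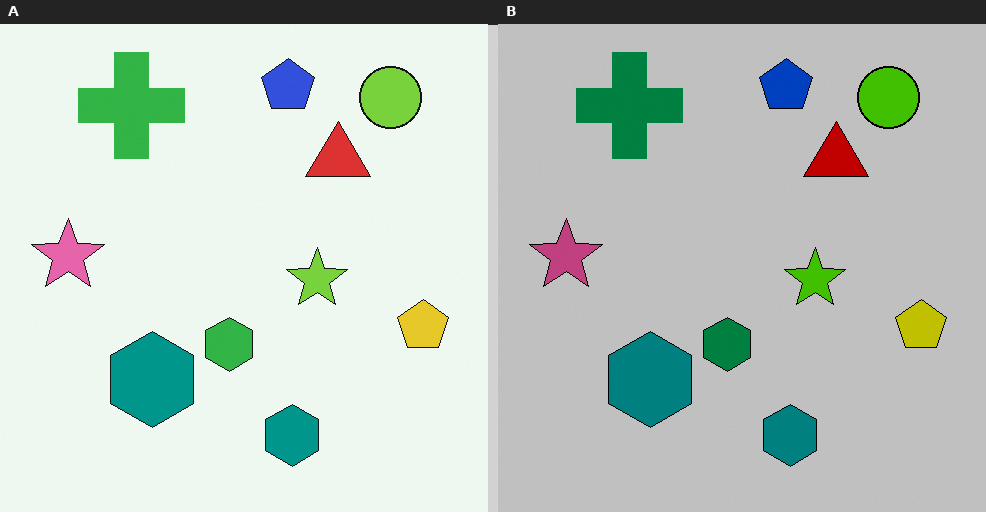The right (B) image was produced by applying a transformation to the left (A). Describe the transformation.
It was heavily posterized to just a handful of flat colors.

Each flat color has snapped to a coarser quantized level — most visibly, the near-white background has dropped to a flat grey.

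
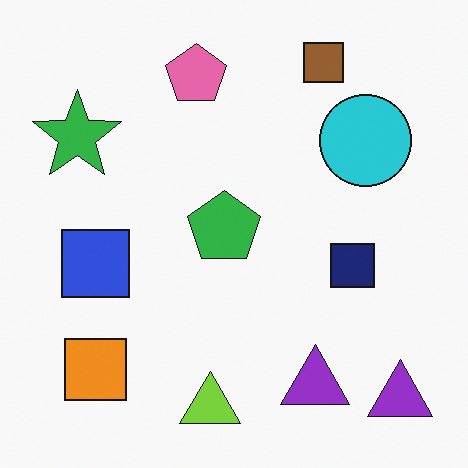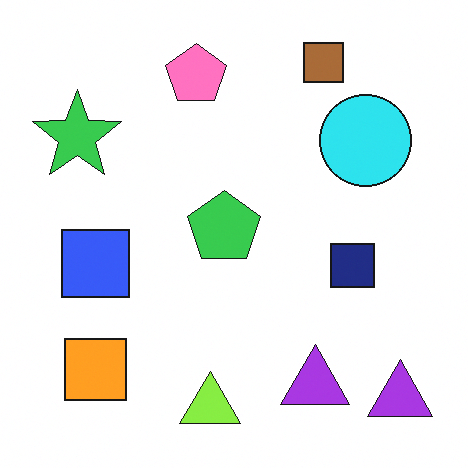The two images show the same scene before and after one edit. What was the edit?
The transformation is: slightly brightened.

Every pixel — background and shapes alike — is uniformly brightened.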